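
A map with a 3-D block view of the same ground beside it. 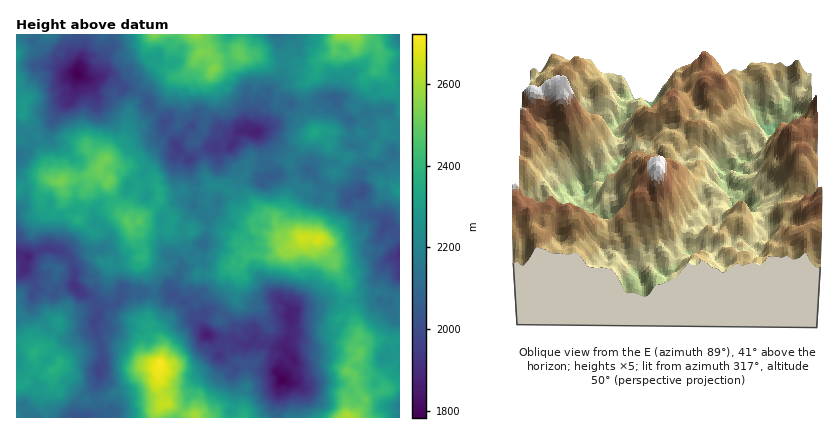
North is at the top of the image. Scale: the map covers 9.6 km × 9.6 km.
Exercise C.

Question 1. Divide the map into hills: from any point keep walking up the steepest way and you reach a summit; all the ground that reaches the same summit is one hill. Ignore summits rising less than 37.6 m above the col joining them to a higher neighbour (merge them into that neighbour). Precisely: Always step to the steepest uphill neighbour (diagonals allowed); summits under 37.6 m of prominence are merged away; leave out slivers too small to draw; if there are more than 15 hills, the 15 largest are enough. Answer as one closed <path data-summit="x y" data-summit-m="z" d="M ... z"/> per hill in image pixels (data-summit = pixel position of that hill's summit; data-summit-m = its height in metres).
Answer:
<path data-summit="318 240" data-summit-m="2667" d="M250 131l-10 0-12 17-10-1-4 2-6-2-19 13 0 6 6 14-2 26 15 16-1 12-4 10-8 6-5 10-9 6-4 16-8 4 2 8 11 8 14-4 5 6 3 10 6-4 6 0 15 10 4 8-1 3 2-3 8 1 10 9 4-9 12-6 10-1 10-10 10-4 20-2 8-5 16 3 10-4 24-1 12 3 4 16 6 0 0-82-5-4-2-6-7-1-4-7-16-4-6-7-10-4-8-12-20-6-14-16-20 6-8-1-12-11-5-1-4-24-3-6z"/><path data-summit="160 364" data-summit-m="2722" d="M138 290l-16 2-4 10-14 6-10 14 8 24 1 16-5 6 1 12-4 8 0 8 5 16-12 6 88 0 10-14 2-6 6-6 3-10 5-4 10-3 5-5 3-14 15 12-3 6 3 26-4 18 47 0 1-32 15-22-1-6-8-8 6-18-1-6 2-6-4-4-8 6-10 1-12 6-4 9-10-9-8-1-2 3 1-3-4-8-15-10-6 0-6 4-3-10-5-6-14 4-16-9-14 3-4-3-6 1z"/><path data-summit="62 180" data-summit-m="2531" d="M178 150l-4 5-12 0-8 3-10 16-15 10 1 3 12 4 19 19 0 26 5 18-6-6-14-1-18 6-6 6-6 0-4-8-6-2-24 3-12 6 5 14-1 12 8 10 13 6 0 8 3 5 8-7 10-3 5-9 5-3 12-1 4 4 6-1 4 3 14-3 6 3-3-10 8-4 4-16 9-6 5-10 8-6 3-6 2-16-15-16 2-26-4-6-2-14z"/><path data-summit="346 416" data-summit-m="2609" d="M372 298l-22 3-6 3-16-3-8 5-20 2-11 6-1 2 4 4-2 6 1 6-6 18 8 8 1 6-11 16 4 4-1 8 5 12 1 14 108 0 0-62-10 0 10-6 0-32-6 0-4-16z"/><path data-summit="348 34" data-summit-m="2593" d="M400 34l-122 0 1 20 5 8 0 6-4 14-11 10 0 4 9 4 4 6 10-3 26-1 6-4 10 0 6 16 10 6 0 8 3 6-2 10 9 6 3 10 3 4 18 1 10-12 6 3z"/><path data-summit="52 370" data-summit-m="2381" d="M24 269l-8 7 0 40 8-1 6-11 15 22 19 12 28-8-18 10-10 2-19 20-11 17-4-6-12-7 1-8-3 0 0 48 6 0 3 4 3 8 60 0 8-3 4-5-5-14 0-8 4-8-1-12 4-4 1-4-1-14-8-20 0-4 5-8-4-6 0-8-13-6-8-9-14 2-6 8-16-6z"/><path data-summit="196 34" data-summit-m="2577" d="M228 34l-52 0-2 6-16 17-14 4-8 6-4 1-8 9-8 3 8 8 18 6 22 27 20-2 8 7 4-4 6-1 14 8 6-1 8 7 16-4 2-3-2-10 3-8-4-10 2-10-16-20-6-20z"/><path data-summit="106 158" data-summit-m="2521" d="M110 74l-23 6 5 4 5 12 0 44-7 15-16 5 5 4-1 10 2 4 0 6-5 8 2 18 15 3 2 3 1-6 3-5 8-4 12-1 9-10 2-6 15-10 10-16 8-3 12 0 4-5-7-14-7-6-2-12-9-8-5-10-10-8-14-4z"/><path data-summit="316 132" data-summit-m="2342" d="M334 98l-10 0-6 4-26 1-10 3-7 16-5 5-13 5 15 5 18 12 28 33 8 5 16 4 8 7 12-6-1-18 6-10-4-4-3-10-9-6 2-10-3-6 0-8-10-6z"/><path data-summit="240 54" data-summit-m="2499" d="M278 34l-48 0-3 4-2 12 6 20 16 20-2 10 4 10-3 12 1 8 3 2 6 0 2-22 7-6 4-6 0-6 12-12 3-18-5-8z"/><path data-summit="128 222" data-summit-m="2483" d="M130 186l-12 14-12 1-11 9 0 14 11 6 4 4 0 6-8 8 10 3 4 8 6 0 6-6 18-6 10 0 10 6-5-17 0-26-19-19z"/><path data-summit="24 104" data-summit-m="2289" d="M42 63l-26 5 0 62 4 0 8 6 26-15 4-9 14-12 7-26-13-1z"/><path data-summit="400 192" data-summit-m="2274" d="M394 153l-10 12-16-1-3 2-4 8 0 10 2 4-2 8 2 14 3 4 16 4 4 6 6 1 3 7 5 4 0-80z"/><path data-summit="34 354" data-summit-m="2378" d="M30 304l-6 11-8 1 0 42 3 0-1 8 12 7 4 6 11-17 19-20 10-2 15-8-9 0-8 5-8 1-19-12z"/><path data-summit="154 34" data-summit-m="2548" d="M174 34l-62 0-1 8-11 18-4 14-4 4 10-1 4-3 4 0 6 4 8-1 8-9 4-1 14-9 8-1 16-17z"/>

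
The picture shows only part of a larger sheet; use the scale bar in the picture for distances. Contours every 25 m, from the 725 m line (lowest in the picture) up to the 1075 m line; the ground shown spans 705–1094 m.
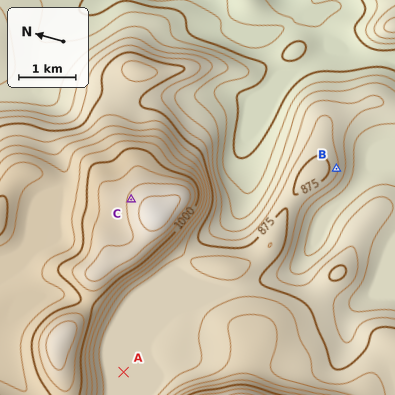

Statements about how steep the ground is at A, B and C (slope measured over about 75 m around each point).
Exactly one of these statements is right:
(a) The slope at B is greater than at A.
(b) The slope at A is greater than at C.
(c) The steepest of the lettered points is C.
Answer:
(a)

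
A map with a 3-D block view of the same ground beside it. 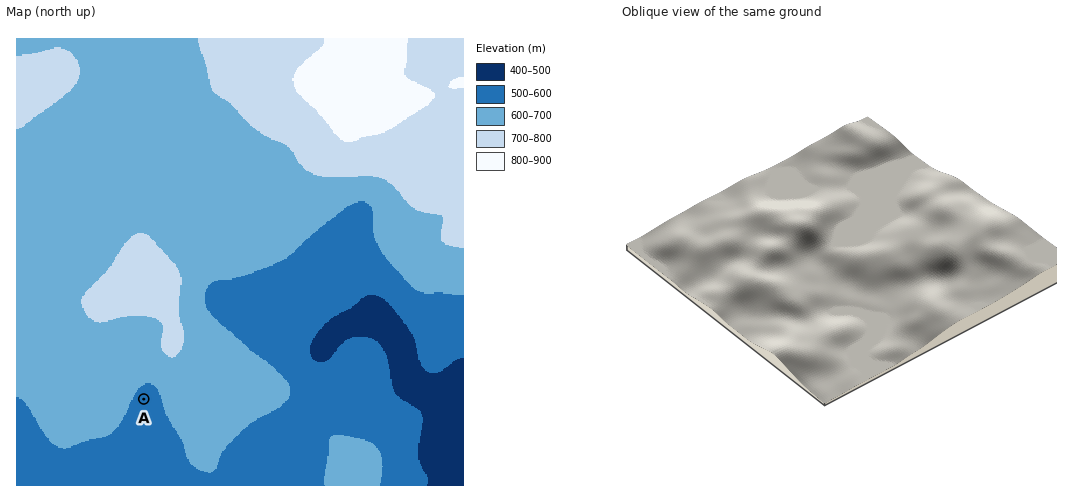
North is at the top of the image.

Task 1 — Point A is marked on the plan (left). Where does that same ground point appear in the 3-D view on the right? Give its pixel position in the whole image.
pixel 729 261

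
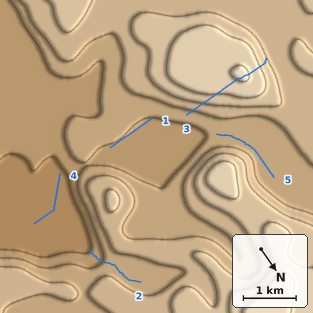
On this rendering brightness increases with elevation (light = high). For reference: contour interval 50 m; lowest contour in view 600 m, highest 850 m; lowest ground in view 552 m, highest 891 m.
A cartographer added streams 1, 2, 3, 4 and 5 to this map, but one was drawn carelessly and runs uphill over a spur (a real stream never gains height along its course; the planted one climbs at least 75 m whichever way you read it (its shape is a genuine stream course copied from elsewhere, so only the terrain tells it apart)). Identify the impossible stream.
3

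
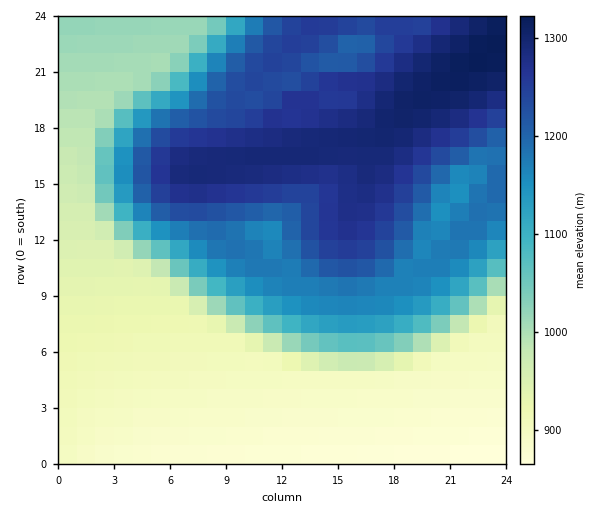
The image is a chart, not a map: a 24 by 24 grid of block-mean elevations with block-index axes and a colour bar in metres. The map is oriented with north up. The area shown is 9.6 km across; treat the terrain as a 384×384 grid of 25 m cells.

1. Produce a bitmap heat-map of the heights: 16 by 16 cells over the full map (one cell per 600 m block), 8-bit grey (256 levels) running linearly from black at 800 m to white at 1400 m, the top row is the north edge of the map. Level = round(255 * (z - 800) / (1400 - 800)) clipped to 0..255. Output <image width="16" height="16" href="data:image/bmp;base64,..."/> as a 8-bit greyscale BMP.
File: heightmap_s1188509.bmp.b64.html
<image width="16" height="16" href="data:image/bmp;base64,Qk02BQAAAAAAADYEAAAoAAAAEAAAABAAAAABAAgAAAAAAAABAAATCwAAEwsAAAABAAAAAAAAAAAAAAEBAQACAgIAAwMDAAQEBAAFBQUABgYGAAcHBwAICAgACQkJAAoKCgALCwsADAwMAA0NDQAODg4ADw8PABAQEAAREREAEhISABMTEwAUFBQAFRUVABYWFgAXFxcAGBgYABkZGQAaGhoAGxsbABwcHAAdHR0AHh4eAB8fHwAgICAAISEhACIiIgAjIyMAJCQkACUlJQAmJiYAJycnACgoKAApKSkAKioqACsrKwAsLCwALS0tAC4uLgAvLy8AMDAwADExMQAyMjIAMzMzADQ0NAA1NTUANjY2ADc3NwA4ODgAOTk5ADo6OgA7OzsAPDw8AD09PQA+Pj4APz8/AEBAQABBQUEAQkJCAENDQwBEREQARUVFAEZGRgBHR0cASEhIAElJSQBKSkoAS0tLAExMTABNTU0ATk5OAE9PTwBQUFAAUVFRAFJSUgBTU1MAVFRUAFVVVQBWVlYAV1dXAFhYWABZWVkAWlpaAFtbWwBcXFwAXV1dAF5eXgBfX18AYGBgAGFhYQBiYmIAY2NjAGRkZABlZWUAZmZmAGdnZwBoaGgAaWlpAGpqagBra2sAbGxsAG1tbQBubm4Ab29vAHBwcABxcXEAcnJyAHNzcwB0dHQAdXV1AHZ2dgB3d3cAeHh4AHl5eQB6enoAe3t7AHx8fAB9fX0Afn5+AH9/fwCAgIAAgYGBAIKCggCDg4MAhISEAIWFhQCGhoYAh4eHAIiIiACJiYkAioqKAIuLiwCMjIwAjY2NAI6OjgCPj48AkJCQAJGRkQCSkpIAk5OTAJSUlACVlZUAlpaWAJeXlwCYmJgAmZmZAJqamgCbm5sAnJycAJ2dnQCenp4An5+fAKCgoAChoaEAoqKiAKOjowCkpKQApaWlAKampgCnp6cAqKioAKmpqQCqqqoAq6urAKysrACtra0Arq6uAK+vrwCwsLAAsbGxALKysgCzs7MAtLS0ALW1tQC2trYAt7e3ALi4uAC5ubkAurq6ALu7uwC8vLwAvb29AL6+vgC/v78AwMDAAMHBwQDCwsIAw8PDAMTExADFxcUAxsbGAMfHxwDIyMgAycnJAMrKygDLy8sAzMzMAM3NzQDOzs4Az8/PANDQ0ADR0dEA0tLSANPT0wDU1NQA1dXVANbW1gDX19cA2NjYANnZ2QDa2toA29vbANzc3ADd3d0A3t7eAN/f3wDg4OAA4eHhAOLi4gDj4+MA5OTkAOXl5QDm5uYA5+fnAOjo6ADp6ekA6urqAOvr6wDs7OwA7e3tAO7u7gDv7+8A8PDwAPHx8QDy8vIA8/PzAPT09AD19fUA9vb2APf39wD4+PgA+fn5APr6+gD7+/sA/Pz8AP39/QD+/v4A////AComJCIhISAgHx8fHh4dHRwsKScmJSUkJCMjIiIiISEgLiwrKikoKCgnJyYmJSUlJDEvLi0tLCwsMjtAOzEpKCg0MzIxMTA4UGh2enZoTjMsNzY2NTZLbIOQl5iWkH9gOjo6OTxafZOcnqOmoJyZh2U+PkdjhZyjn6a4vbSgnpyJQkhzlqaqpJyvwsfArJminkZckrbEw7+7uMLLyLmem6ZJZZ3Bz9DQz83Lzc7EsJ2kTV6Tt8bJzM7Q0tLTz8W5q1FTdJiotrrCxsbL09bUzsNVVFdnh6m4uLzExszV2dnVWVhYV2WPrry7sa28y9Xb3V1cXFtbapKwvr+2u7/I09s="/>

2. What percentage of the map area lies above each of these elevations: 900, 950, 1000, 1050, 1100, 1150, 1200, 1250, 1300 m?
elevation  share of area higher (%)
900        81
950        67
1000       62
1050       54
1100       50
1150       45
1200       32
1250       21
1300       4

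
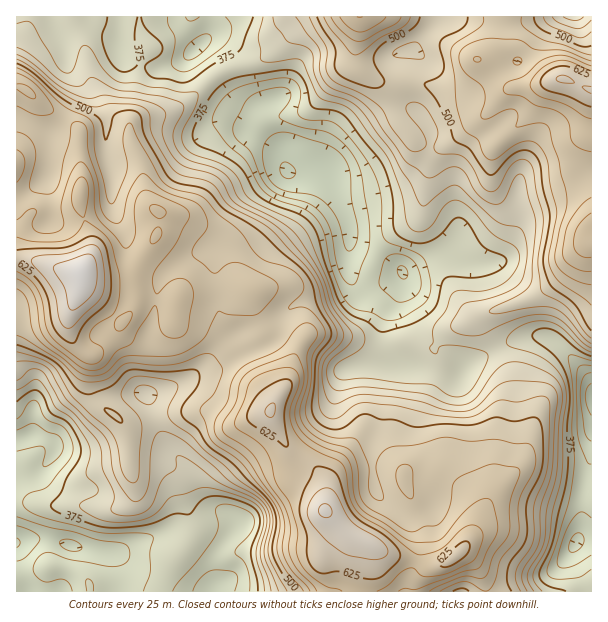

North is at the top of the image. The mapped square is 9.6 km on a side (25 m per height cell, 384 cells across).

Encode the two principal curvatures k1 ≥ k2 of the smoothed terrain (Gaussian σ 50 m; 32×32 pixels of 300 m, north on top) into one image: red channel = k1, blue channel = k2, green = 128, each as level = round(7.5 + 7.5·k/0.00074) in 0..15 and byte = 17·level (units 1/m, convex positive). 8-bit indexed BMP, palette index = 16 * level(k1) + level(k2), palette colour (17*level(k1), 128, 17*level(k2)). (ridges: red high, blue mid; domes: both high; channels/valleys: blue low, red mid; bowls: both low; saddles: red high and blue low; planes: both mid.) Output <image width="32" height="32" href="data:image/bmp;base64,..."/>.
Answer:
<image width="32" height="32" href="data:image/bmp;base64,Qk02CAAAAAAAADYEAAAoAAAAIAAAACAAAAABAAgAAAAAAAAEAAATCwAAEwsAAAABAAAAAAAAAIAAABGAAAAigAAAM4AAAESAAABVgAAAZoAAAHeAAACIgAAAmYAAAKqAAAC7gAAAzIAAAN2AAADugAAA/4AAAACAEQARgBEAIoARADOAEQBEgBEAVYARAGaAEQB3gBEAiIARAJmAEQCqgBEAu4ARAMyAEQDdgBEA7oARAP+AEQAAgCIAEYAiACKAIgAzgCIARIAiAFWAIgBmgCIAd4AiAIiAIgCZgCIAqoAiALuAIgDMgCIA3YAiAO6AIgD/gCIAAIAzABGAMwAigDMAM4AzAESAMwBVgDMAZoAzAHeAMwCIgDMAmYAzAKqAMwC7gDMAzIAzAN2AMwDugDMA/4AzAACARAARgEQAIoBEADOARABEgEQAVYBEAGaARAB3gEQAiIBEAJmARACqgEQAu4BEAMyARADdgEQA7oBEAP+ARAAAgFUAEYBVACKAVQAzgFUARIBVAFWAVQBmgFUAd4BVAIiAVQCZgFUAqoBVALuAVQDMgFUA3YBVAO6AVQD/gFUAAIBmABGAZgAigGYAM4BmAESAZgBVgGYAZoBmAHeAZgCIgGYAmYBmAKqAZgC7gGYAzIBmAN2AZgDugGYA/4BmAACAdwARgHcAIoB3ADOAdwBEgHcAVYB3AGaAdwB3gHcAiIB3AJmAdwCqgHcAu4B3AMyAdwDdgHcA7oB3AP+AdwAAgIgAEYCIACKAiAAzgIgARICIAFWAiABmgIgAd4CIAIiAiACZgIgAqoCIALuAiADMgIgA3YCIAO6AiAD/gIgAAICZABGAmQAigJkAM4CZAESAmQBVgJkAZoCZAHeAmQCIgJkAmYCZAKqAmQC7gJkAzICZAN2AmQDugJkA/4CZAACAqgARgKoAIoCqADOAqgBEgKoAVYCqAGaAqgB3gKoAiICqAJmAqgCqgKoAu4CqAMyAqgDdgKoA7oCqAP+AqgAAgLsAEYC7ACKAuwAzgLsARIC7AFWAuwBmgLsAd4C7AIiAuwCZgLsAqoC7ALuAuwDMgLsA3YC7AO6AuwD/gLsAAIDMABGAzAAigMwAM4DMAESAzABVgMwAZoDMAHeAzACIgMwAmYDMAKqAzAC7gMwAzIDMAN2AzADugMwA/4DMAACA3QARgN0AIoDdADOA3QBEgN0AVYDdAGaA3QB3gN0AiIDdAJmA3QCqgN0Au4DdAMyA3QDdgN0A7oDdAP+A3QAAgO4AEYDuACKA7gAzgO4ARIDuAFWA7gBmgO4Ad4DuAIiA7gCZgO4AqoDuALuA7gDMgO4A3YDuAO6A7gD/gO4AAID/ABGA/wAigP8AM4D/AESA/wBVgP8AZoD/AHeA/wCIgP8AmYD/AKqA/wC7gP8AzID/AN2A/wDugP8A/4D/AJSmdMa4lYaXtoZlZGNzpITVpYWnqIP21XDD1MRxYKXFxOv31pWFdZe4qIWmgaOo2eunl5i4tNX4+PWGlLNwcJZiw3BgkHFzlpjIlpOy0erJt5aY2PrktJT46ZaXyrdgYnOSg4WmpZKQgqeolWJA07TGtvb3tmCDY7bXx7m5t4By1/j39/f3+siTpYRgUADR1tv65FGAg5Zklba3ppWVg6OmlqaWY5Pnp4SXk6KjsvfEtvikQHO4hoaGl7jHlpaEgZZypsekt/mVlZaTpaX22IaV2MeAlrmWmJaHmMjZuJWAuJVRlIW293V1cYOFpbant/fI1oGmqJeIh4eYh+jIlKFyk0CTdMXXhHJ0xtqnhtb1lXPDhZaGlqiol5iHx/eEcZOyc5XH98iyxcjD1/fJ+KJCUpa4p5imt8fFuIan94WBYnDG5+bFdHKWuKdjlsn4tICAp7m3uKiEU3PHhpf56XClgJfkobJAYICChYS4uNj7s3CDlYR0k5NjZLeXlun3cJFAcvf7pIK3tpKDhKKmt/fDEGCCc3NztmRipaiYt8GgtMX49dfU1ca4uKSmlXFx9fSks6Wlp6emhIWik5WTkMLDxvrEUbemg7moloZkp5Sn/PjzxbTYtsbYuJWCcFBx2YKV6feDktiSuKeFlpemc5P2pWGTc3SGlbjo9/fGpKTWUZS26MmippSnuZWFmLmnpfeSYISWdGOWx5WV1vXElqWE1sfJ2ZGmdZSnhYa4uLb6+YCAt5VRdNaVdXV0ksWop/f45vn6gaS2hIR2h6Z2tsazcXDHs0GzpYWEc1GDydq5k3Nik/ihg9iohnWWp6fHlaeUcJXVx7eUdYWWlZGG2MmlY2PD04CVtqenttbo6LanuZNxhpe42ZZjdLemcnTH2KbGs/iicLj6+OjIpIODlaakk4OHdpfXlnKF1pSClrSmklKD+sSAt+Vzhbe3haRBcZR0hZd1psenkrf4goG4t5W3coP2oXG153SVqLa3hGJ2hmRklmTGppdjlfZiUKa3hbaUhfaAg/e3hVNylJWjZHWFZHWGdei3xqWl+qWBpaeXlXR1+aGU93OTYnSVYrWEhIWFhoa4+JZzt6el57WVh6eDtvT40eb71dfHc4WFpsX3yHRUluamYoWnuKZ0pWR0lPj4xHCTpZWlt/bVdHRyUWLUtYXGtoWFppd1tralp6bY+bNQktZkk3KUg/fmppZ0caba2ei2x8akpKa0xeT7+vawgGKmxlKUtaNgldfW59ejgsjHtGJ1dGLI26djkcX6pJKGc7alY5fJt4Ngg4Wnp6Vzk8TEYXCDxca4t7fHpKSAp4WFppaFp6Z0toWFhKa2dZSoydrX16KDY5OUpKOShIE="/>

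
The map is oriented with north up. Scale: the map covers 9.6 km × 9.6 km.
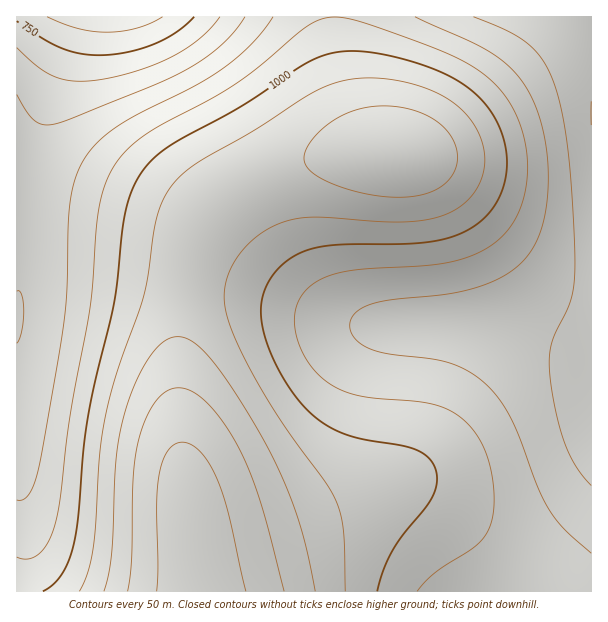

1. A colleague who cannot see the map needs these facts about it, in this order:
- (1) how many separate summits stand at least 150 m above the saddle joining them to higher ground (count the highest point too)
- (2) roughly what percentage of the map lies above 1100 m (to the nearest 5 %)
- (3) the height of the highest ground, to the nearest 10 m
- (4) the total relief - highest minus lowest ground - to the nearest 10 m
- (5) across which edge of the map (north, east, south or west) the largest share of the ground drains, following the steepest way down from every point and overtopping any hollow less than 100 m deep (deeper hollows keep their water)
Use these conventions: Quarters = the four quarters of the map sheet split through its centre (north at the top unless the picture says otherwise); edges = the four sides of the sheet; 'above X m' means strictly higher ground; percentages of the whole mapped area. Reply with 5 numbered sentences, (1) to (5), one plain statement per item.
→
(1) Counting only tops that stand 150 m proud, the map has 1 summit.
(2) Roughly 15 % of the ground is higher than 1100 m.
(3) About 1230 m is the highest elevation on the sheet.
(4) The total relief is about 560 m.
(5) Most of the ground drains across the eastern edge.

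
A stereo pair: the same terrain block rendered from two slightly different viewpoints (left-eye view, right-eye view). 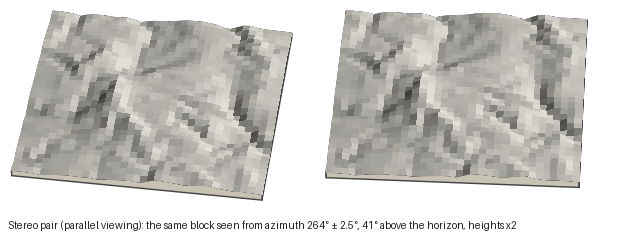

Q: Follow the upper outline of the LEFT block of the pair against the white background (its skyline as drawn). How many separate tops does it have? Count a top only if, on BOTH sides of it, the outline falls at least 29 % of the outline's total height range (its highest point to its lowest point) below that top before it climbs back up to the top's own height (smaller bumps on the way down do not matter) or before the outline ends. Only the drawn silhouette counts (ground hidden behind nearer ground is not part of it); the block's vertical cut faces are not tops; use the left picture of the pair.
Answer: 0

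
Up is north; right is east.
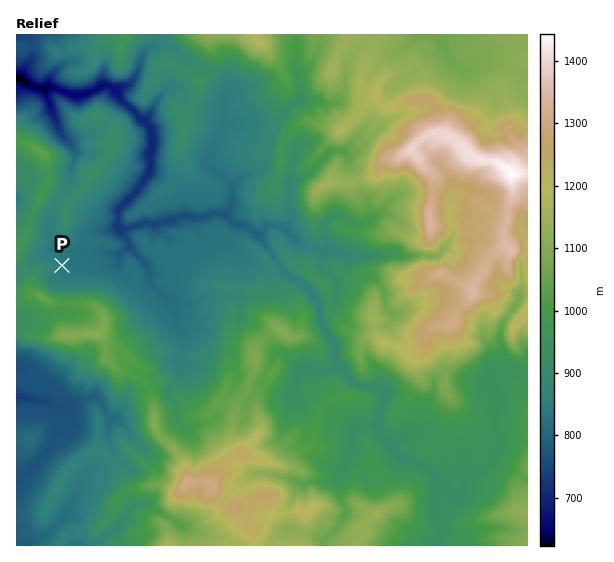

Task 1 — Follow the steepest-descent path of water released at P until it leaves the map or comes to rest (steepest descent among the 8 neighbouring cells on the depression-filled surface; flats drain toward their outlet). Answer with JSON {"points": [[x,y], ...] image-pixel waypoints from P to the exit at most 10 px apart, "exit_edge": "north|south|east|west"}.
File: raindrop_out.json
{"points": [[62, 265], [73, 265], [83, 265], [94, 265], [105, 265], [115, 265], [119, 256], [129, 247], [123, 236], [118, 225], [118, 215], [123, 205], [133, 196], [141, 185], [147, 175], [150, 165], [150, 155], [150, 144], [150, 133], [143, 123], [135, 112], [125, 103], [115, 92], [106, 85], [95, 89], [85, 93], [74, 93], [63, 92], [53, 88], [42, 88], [31, 85], [21, 80], [17, 80]], "exit_edge": "west"}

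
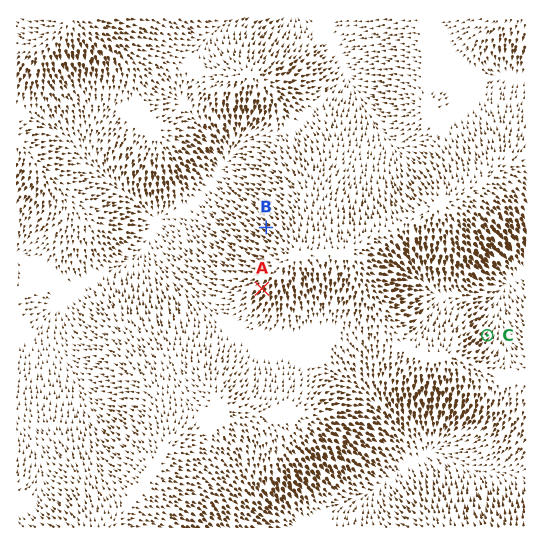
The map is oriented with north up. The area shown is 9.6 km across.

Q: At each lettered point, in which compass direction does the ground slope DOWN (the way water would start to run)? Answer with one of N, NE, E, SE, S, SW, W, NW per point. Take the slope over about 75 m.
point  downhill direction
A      SW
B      NW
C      NE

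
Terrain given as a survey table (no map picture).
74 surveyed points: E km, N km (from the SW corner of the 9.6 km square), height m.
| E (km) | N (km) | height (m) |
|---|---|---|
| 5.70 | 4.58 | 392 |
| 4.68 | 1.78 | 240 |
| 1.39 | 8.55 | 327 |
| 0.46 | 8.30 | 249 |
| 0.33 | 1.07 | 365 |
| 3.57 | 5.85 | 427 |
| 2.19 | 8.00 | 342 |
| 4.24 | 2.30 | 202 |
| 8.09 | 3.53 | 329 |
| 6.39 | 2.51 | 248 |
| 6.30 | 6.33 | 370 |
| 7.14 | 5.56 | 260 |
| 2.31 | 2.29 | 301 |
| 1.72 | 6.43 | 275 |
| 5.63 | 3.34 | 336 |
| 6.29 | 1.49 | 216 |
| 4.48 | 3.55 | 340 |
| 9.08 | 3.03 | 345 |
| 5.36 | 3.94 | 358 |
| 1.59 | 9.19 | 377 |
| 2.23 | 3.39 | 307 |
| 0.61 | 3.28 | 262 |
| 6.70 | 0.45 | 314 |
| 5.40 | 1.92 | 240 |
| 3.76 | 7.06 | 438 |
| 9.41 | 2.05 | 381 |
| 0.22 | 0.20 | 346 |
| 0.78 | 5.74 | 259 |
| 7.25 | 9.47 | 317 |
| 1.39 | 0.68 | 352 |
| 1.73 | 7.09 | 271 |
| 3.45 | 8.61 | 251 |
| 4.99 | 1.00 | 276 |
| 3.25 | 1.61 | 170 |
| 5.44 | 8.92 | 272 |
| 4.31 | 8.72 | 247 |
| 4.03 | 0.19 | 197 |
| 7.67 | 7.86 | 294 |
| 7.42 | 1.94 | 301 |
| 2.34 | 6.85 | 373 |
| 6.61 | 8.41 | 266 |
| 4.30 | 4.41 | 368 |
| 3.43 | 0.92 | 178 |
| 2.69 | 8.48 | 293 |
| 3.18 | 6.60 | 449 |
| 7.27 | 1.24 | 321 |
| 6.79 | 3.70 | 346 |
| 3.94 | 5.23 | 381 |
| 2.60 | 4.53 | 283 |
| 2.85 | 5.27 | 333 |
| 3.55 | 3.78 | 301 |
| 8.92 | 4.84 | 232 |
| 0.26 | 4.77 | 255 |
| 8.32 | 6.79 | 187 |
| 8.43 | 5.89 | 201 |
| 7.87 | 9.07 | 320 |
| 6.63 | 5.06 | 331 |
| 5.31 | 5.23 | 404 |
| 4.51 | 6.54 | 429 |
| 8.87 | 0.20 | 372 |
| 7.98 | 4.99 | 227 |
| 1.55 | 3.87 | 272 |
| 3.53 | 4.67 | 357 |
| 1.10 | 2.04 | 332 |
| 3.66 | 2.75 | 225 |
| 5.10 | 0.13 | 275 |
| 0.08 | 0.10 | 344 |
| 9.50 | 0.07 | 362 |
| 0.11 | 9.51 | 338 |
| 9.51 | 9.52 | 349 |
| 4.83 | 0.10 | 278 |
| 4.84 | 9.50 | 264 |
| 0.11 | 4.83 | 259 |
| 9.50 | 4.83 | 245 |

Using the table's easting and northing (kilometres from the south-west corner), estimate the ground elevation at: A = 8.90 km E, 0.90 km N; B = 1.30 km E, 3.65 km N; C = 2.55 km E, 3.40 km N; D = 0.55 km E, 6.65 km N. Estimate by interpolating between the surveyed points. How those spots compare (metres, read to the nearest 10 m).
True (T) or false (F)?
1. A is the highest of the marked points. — T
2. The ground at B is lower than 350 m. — T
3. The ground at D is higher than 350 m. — F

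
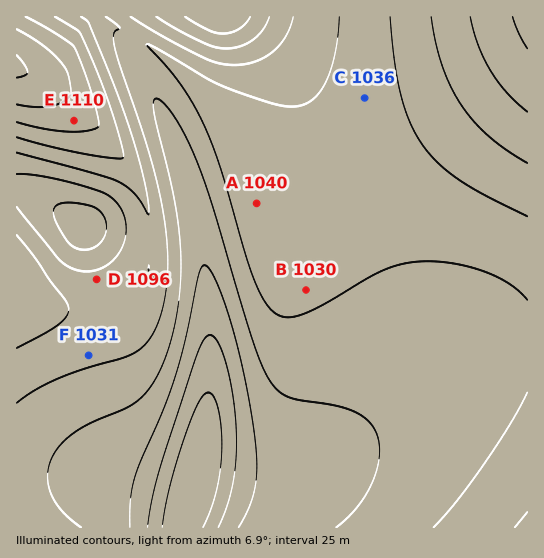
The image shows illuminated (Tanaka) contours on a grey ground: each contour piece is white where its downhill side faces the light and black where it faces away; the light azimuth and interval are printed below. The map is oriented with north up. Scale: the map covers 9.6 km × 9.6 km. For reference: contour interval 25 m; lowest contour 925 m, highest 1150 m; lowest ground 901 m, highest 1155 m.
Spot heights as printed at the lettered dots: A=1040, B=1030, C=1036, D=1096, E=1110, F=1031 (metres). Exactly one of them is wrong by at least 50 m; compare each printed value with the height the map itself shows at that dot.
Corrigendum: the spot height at D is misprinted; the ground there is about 1034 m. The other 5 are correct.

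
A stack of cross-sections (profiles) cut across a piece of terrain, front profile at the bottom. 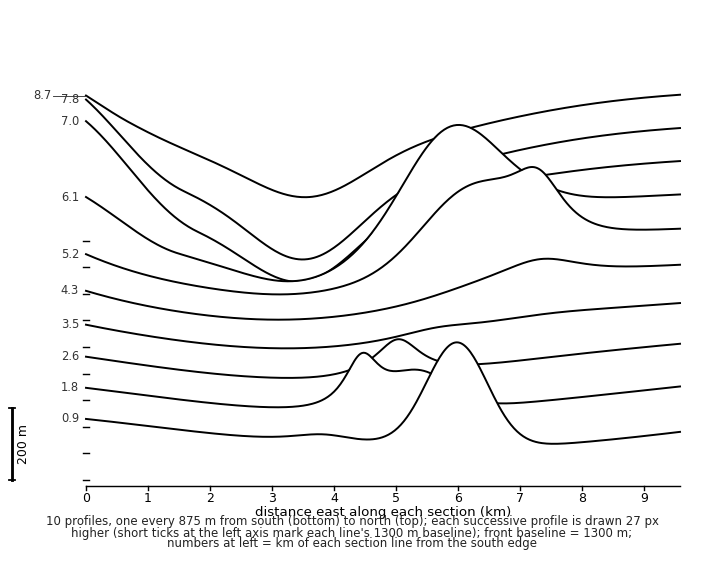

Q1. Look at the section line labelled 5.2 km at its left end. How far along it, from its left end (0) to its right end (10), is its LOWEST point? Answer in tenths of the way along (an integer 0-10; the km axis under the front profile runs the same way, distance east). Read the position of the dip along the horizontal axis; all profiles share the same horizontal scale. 3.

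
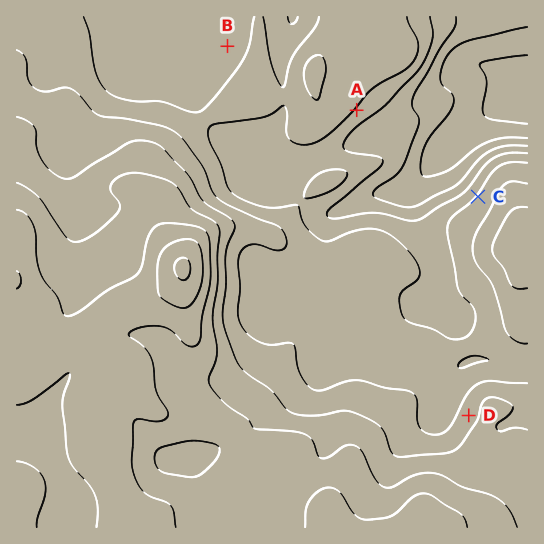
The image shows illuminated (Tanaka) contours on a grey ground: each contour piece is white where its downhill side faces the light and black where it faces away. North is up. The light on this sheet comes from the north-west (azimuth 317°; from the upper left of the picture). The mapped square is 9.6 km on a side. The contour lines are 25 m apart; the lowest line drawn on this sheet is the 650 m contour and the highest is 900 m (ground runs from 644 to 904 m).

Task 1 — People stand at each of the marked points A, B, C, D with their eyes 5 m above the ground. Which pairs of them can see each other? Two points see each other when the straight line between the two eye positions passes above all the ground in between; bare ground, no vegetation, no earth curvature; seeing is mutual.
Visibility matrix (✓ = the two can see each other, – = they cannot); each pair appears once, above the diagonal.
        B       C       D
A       –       ✓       ✓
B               –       –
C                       –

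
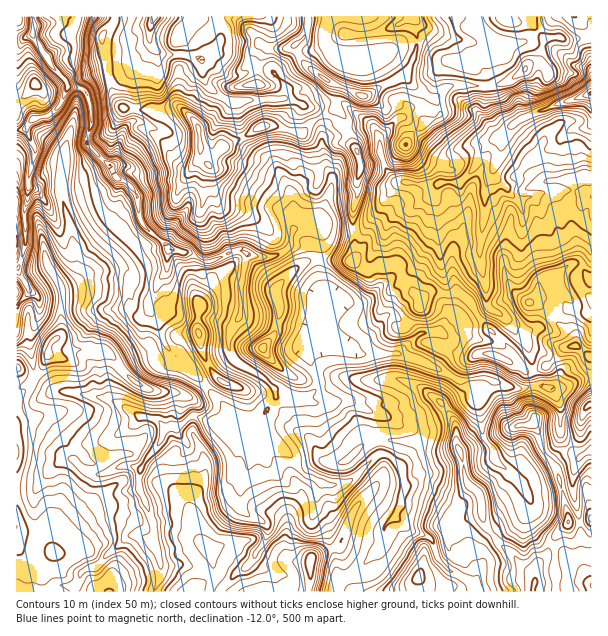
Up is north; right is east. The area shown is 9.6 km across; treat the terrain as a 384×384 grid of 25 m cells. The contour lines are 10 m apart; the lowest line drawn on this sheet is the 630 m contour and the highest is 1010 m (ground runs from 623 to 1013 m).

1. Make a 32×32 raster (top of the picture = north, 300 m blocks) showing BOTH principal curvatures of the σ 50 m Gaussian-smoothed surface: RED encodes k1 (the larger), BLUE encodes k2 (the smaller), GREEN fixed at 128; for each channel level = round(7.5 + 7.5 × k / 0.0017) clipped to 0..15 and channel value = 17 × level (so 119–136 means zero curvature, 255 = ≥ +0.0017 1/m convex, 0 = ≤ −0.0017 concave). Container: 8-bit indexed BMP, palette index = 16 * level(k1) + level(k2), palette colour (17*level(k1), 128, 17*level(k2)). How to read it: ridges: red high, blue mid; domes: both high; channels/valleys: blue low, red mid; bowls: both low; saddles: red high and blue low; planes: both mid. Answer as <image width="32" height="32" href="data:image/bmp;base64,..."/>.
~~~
<image width="32" height="32" href="data:image/bmp;base64,Qk02CAAAAAAAADYEAAAoAAAAIAAAACAAAAABAAgAAAAAAAAEAAATCwAAEwsAAAABAAAAAAAAAIAAABGAAAAigAAAM4AAAESAAABVgAAAZoAAAHeAAACIgAAAmYAAAKqAAAC7gAAAzIAAAN2AAADugAAA/4AAAACAEQARgBEAIoARADOAEQBEgBEAVYARAGaAEQB3gBEAiIARAJmAEQCqgBEAu4ARAMyAEQDdgBEA7oARAP+AEQAAgCIAEYAiACKAIgAzgCIARIAiAFWAIgBmgCIAd4AiAIiAIgCZgCIAqoAiALuAIgDMgCIA3YAiAO6AIgD/gCIAAIAzABGAMwAigDMAM4AzAESAMwBVgDMAZoAzAHeAMwCIgDMAmYAzAKqAMwC7gDMAzIAzAN2AMwDugDMA/4AzAACARAARgEQAIoBEADOARABEgEQAVYBEAGaARAB3gEQAiIBEAJmARACqgEQAu4BEAMyARADdgEQA7oBEAP+ARAAAgFUAEYBVACKAVQAzgFUARIBVAFWAVQBmgFUAd4BVAIiAVQCZgFUAqoBVALuAVQDMgFUA3YBVAO6AVQD/gFUAAIBmABGAZgAigGYAM4BmAESAZgBVgGYAZoBmAHeAZgCIgGYAmYBmAKqAZgC7gGYAzIBmAN2AZgDugGYA/4BmAACAdwARgHcAIoB3ADOAdwBEgHcAVYB3AGaAdwB3gHcAiIB3AJmAdwCqgHcAu4B3AMyAdwDdgHcA7oB3AP+AdwAAgIgAEYCIACKAiAAzgIgARICIAFWAiABmgIgAd4CIAIiAiACZgIgAqoCIALuAiADMgIgA3YCIAO6AiAD/gIgAAICZABGAmQAigJkAM4CZAESAmQBVgJkAZoCZAHeAmQCIgJkAmYCZAKqAmQC7gJkAzICZAN2AmQDugJkA/4CZAACAqgARgKoAIoCqADOAqgBEgKoAVYCqAGaAqgB3gKoAiICqAJmAqgCqgKoAu4CqAMyAqgDdgKoA7oCqAP+AqgAAgLsAEYC7ACKAuwAzgLsARIC7AFWAuwBmgLsAd4C7AIiAuwCZgLsAqoC7ALuAuwDMgLsA3YC7AO6AuwD/gLsAAIDMABGAzAAigMwAM4DMAESAzABVgMwAZoDMAHeAzACIgMwAmYDMAKqAzAC7gMwAzIDMAN2AzADugMwA/4DMAACA3QARgN0AIoDdADOA3QBEgN0AVYDdAGaA3QB3gN0AiIDdAJmA3QCqgN0Au4DdAMyA3QDdgN0A7oDdAP+A3QAAgO4AEYDuACKA7gAzgO4ARIDuAFWA7gBmgO4Ad4DuAIiA7gCZgO4AqoDuALuA7gDMgO4A3YDuAO6A7gD/gO4AAID/ABGA/wAigP8AM4D/AESA/wBVgP8AZoD/AHeA/wCIgP8AmYD/AKqA/wC7gP8AzID/AN2A/wDugP8A/4D/AIeGlYSomJeElpiXhZeYh3bXc5aWlqeXl5Z1hpenh4eGh4eYlYKomIaFhoeXhJWXlulzloZ1hsiSpoZ2pqeXh4eHh4iYqJSWdJeYiJe4orimyLSXh3aF16KXhqbHlbaGh5eHiIeHhoaUl4iXpqWjlaZkhseHhYWTt4eGt3Z1puekloeIh4eHl4OXl7d0dJaXp4WGx4eHhYanh6emhnZk5rOGhpiHl5eUlZeIt3SGh5eWhoWVx5iEhoem15WHhnTktZd2l4aFpaOnh4fIhIeHdpaTlZOUuISGdbelhYWGpcW2p3d2hpeXppKnhsiUh4eHdainqJSThYaW55ZzpoTnlZSXh4eHdoaXppW1tYWHh4aXp4eIl6eXhoX4lKLHlMWStpeXh4eHl4WUhLODhoaGh5eHh5iXhoZ2hfeCpenox5HWloaXlpWEhJeWx8aElpaGhoZ2hYWGhobolGSkhNejgemWhnWGhoX399a1kefYpYO2lZenp6enx5eSlYNxoXJ0ssa2l6eGtrVjdITFhYGC55aFlpaVp5aDcrallNe1yIWntMeXlrjIhZaFhddzxfqVdXeHdoWUg6a3lcfFp3SWyMajlciWlpaFhpa2yISEhdaFd4eHhqe4k4SHhdeUhYWWpcSC1nV0hYWGhpW3hnR2x4aGh4eWpoW5lnbGgoSopoaFoILXhpiXloWGt6iWg5fIhnZ3dISml6imt7aDtreHl4WguMeWl5eXloS3pqeCqKi3doSmyJWXl4W3dYW2lriXppD4hJeYl4eXkpKgoaKSkqemtNqWp6iWhad0pqaGhaamkPeDp4eHl7OBhNiWhKe4hId0xqeFmIaGp4WGloaHhpew9qOXd4ezobXHuKeWp5eFhnPmhYaGhoeXlYanlYeHh9DR1oaHp6CW+aK3qIeGdoaWg/eUhYeGhpamhbaFh4eHwKTYhqejkJTHppaWdoeHhbiC5rV0dJSEk7eFlaeWl5fA1remtXC0hbbHuLiGh3WWlnOk+LGVtqa3lIWXl4eWp8Wh6NKgxJeWp5S2x5Z1dYWmpebFkOuWdYWFhoaYhoeGoMXm8fDVprZ1lNWnxejG17aVtpOBx8aGhoV1hJe4hYWjkLD3kPm0t5X3poV1p6eFpaekgsaDl8i3pJWDgJHHt7bZoPCg55aWxqaFo5KRkoWFpNT5lXWWt5SluJW1s4CApuiQwuamdnWlloSm1teUldX3pXW2uJaFtqam58Xp99O1kLWj14eHhqSVdXW2lnW2xnR2dnaWpmV2h4d1x6eUk6KxpoH5h5eDt5eHdZW4tteVhZeXhnW2lpeXhoWFtselxKOXceW3l4Kmp4eFxpV1hNaFloamp6eWhoanqKeFlYY="/>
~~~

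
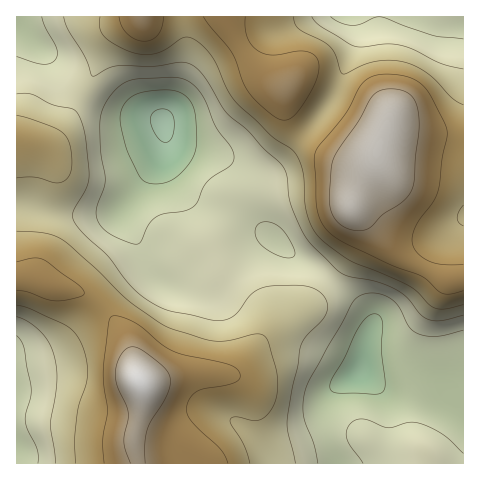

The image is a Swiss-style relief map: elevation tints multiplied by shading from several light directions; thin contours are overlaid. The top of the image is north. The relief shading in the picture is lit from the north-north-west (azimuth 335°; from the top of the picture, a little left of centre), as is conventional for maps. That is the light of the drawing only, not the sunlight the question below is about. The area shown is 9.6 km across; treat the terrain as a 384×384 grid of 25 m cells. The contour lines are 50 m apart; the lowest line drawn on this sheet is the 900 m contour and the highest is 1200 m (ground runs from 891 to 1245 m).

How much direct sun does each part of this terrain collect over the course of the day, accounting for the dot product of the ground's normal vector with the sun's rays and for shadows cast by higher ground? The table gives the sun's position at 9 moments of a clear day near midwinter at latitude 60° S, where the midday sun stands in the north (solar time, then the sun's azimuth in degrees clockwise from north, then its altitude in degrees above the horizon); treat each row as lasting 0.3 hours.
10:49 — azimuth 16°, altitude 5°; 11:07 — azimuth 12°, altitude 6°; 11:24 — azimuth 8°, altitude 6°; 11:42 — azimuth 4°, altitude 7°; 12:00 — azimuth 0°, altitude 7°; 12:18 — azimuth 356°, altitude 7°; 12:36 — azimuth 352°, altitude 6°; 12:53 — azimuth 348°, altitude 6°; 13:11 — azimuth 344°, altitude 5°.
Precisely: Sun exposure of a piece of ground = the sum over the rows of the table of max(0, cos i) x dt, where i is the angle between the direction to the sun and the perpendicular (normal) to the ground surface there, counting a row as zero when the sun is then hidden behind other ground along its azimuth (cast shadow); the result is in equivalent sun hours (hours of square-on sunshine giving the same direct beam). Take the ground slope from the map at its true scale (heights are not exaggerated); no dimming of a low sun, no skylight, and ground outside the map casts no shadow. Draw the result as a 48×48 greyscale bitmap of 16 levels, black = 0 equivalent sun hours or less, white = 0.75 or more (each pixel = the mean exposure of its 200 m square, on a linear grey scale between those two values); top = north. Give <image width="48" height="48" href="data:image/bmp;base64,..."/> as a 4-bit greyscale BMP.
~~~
<image width="48" height="48" href="data:image/bmp;base64,Qk32BAAAAAAAAHYAAAAoAAAAMAAAADAAAAABAAQAAAAAAIAEAAATCwAAEwsAABAAAAAAAAAAAAAAABEREQAiIiIAMzMzAERERABVVVUAZmZmAHd3dwCIiIgAmZmZAKqqqgC7u7sAzMzMAN3d3QDu7u4A////AIdlVWZlVFZmZVZneHdlVndlRERWZlVmZ2VEVWZlVVZmZmZ4mYZVZ3dlQ0RWZmZ4iEM0VmZmZlVVZniaqXVVZ4dlVVZnd4mqmUNFZmZnd2VFZ4mamGRFZ4h2ZneImau6mFVmZmZnd2VEV4iIdUM0VniHeImZmqqph2d3d2ZmZVQzRndlQyIjRWeImZqqmZiHdnd3d3dlQzMiNFQyESIzRFZ5q7upiHdmZmZmZ4dkMiMzMzMhEjRFRERoq8uYZmZmZlVWZ3dlM0VlVEMzNEVmVDM1eamGVWZmZlVVZmZmVniId2VVVmd3ZDIiRWZlVVVVVVVVVVVmeJqqqYiIiHd3ZUMiI0VVVVQzM0RFVEVXiau8u6u7qph3ZlQzMzNFVUMhAiEjQ0RWiau8u7zMy6l2ZUQzMzM0QyIQARABI0RWiau7u8zNzLmGZTMiIiISIhEAAQAAEjRWebzMzMzLu7mHZUMiIRAAAAAAAAAAATNFis3d3cuqmZmYdlQzIQAAAAAAAAAAASNGi97t3LqYiIiIh2ZVMgAAAAAAAAAAESRorO7cuYh3d3iIh3d2QQAAAAAAABEjRVeKzNy5h2ZmZ4iIiZmFMAAAAAAREUVXiJmry7mGVWZlZ4iZqql0EAAAAAE0VHd4maq7updlVWZmZ4iaq6dSAAAAABNoiIiImZq6qYZlVmZmZ3iaqXQgAAAAE1eaqpmZmau7qXZmZmVmd3iJhkEAAAACRomqqqq7qru7qXZmZmZmZnd3ZCAAAAAkVneIiLvMy7u7qYZmZnd3ZmZlQhAAAAE0VVVmeKu7qZmZmYd3d4h3dmVUMiEQARNERERFZ5iHdmZ3iIiIiIh3ZlRDIiIiIzREMzI0VmZUMzRFZ4mZmYd2ZVRDM0REVVVEMyIjNEQzIiI0RXiaqYdmZVVURVVWZmVUMzMzMyIzIiM0RWiaqYd3dmZVVWZmd2VERERVRCIzM0RWZneZqpmIh2ZVVVVWZmVEVVVVVDM0RVZ3d3eJmZmYdmVDMzRWZmVVVmZlVTNEVmd3d3eIiZiHZUMhEjVndmVVVlVVVURFZndmd3eHd3dlVDIQAUeZh3ZmVVVVVVZnd3dmZndlVVZUMiEAAlirqHdmVVVVVYiZqYdmVlQjNFVDIQAAEliruodmZVVWZru8updlVDAAEkVCEAABEjWbu5h2ZmZniMzMuoZEMgAAASMyEAABEiNpu6h3ZmeJmrqqmGUyEAAAAAIiEAESMiI2mqmIh3iaqqmYh2UxAAAAAAERERI0RDIkeaqqqqqqqpmYh2VCAAAAAAASIzRWZUMjaKvN3dzLqZmpiHZTEAAAAAATNEZ3h2VEab3v/+7bqZqqmGVDEAAAAAEjNFeJmYdlec3v7u7bqZqodlQyEAAAABEiNGiauqmIib3u3d3Lqpl2QzMhAAAAARESJHmru8zLu7zd3dy6qodTIjMyEAABIiERNXiZms3u3MvMzMuZmWVDM0VUMhEjMyIiRWZlaL3v7bqqu6h2d1VERWZmVDRFVDM0VmVERorMy5iImHZVVQ=="/>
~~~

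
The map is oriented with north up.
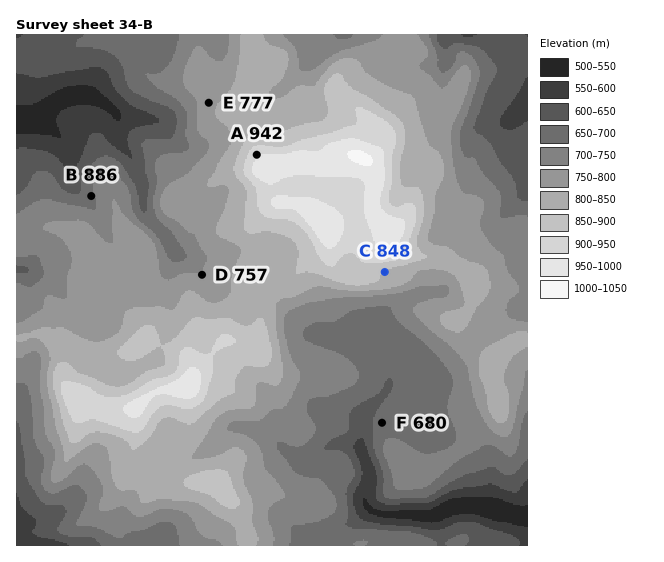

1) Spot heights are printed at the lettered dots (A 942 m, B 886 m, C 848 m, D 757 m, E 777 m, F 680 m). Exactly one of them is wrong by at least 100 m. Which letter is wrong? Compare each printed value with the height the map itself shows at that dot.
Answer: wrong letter B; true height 686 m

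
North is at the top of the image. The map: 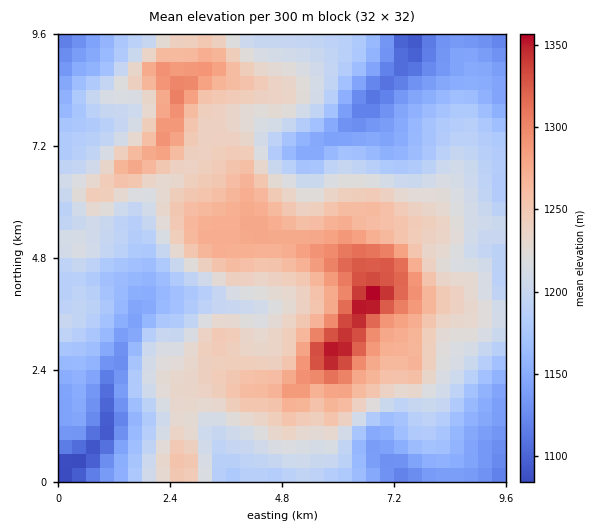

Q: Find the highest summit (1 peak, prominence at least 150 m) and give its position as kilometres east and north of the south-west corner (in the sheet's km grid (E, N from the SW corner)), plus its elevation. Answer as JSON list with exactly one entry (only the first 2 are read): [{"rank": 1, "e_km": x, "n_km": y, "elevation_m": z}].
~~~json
[{"rank": 1, "e_km": 6.69, "n_km": 3.91, "elevation_m": 1364}]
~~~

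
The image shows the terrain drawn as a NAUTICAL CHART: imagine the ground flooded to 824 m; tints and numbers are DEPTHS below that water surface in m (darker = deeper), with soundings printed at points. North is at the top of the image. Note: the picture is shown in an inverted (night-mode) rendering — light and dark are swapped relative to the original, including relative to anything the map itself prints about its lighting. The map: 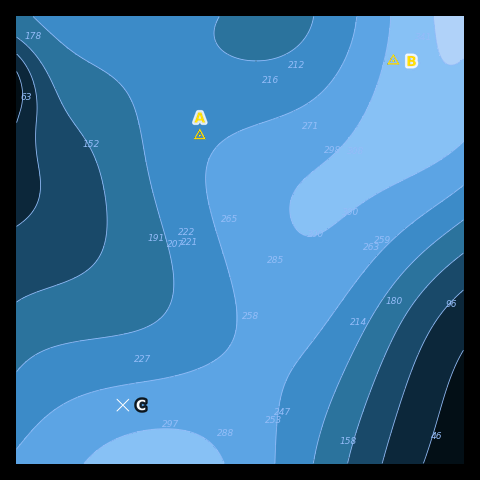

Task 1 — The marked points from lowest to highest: B C A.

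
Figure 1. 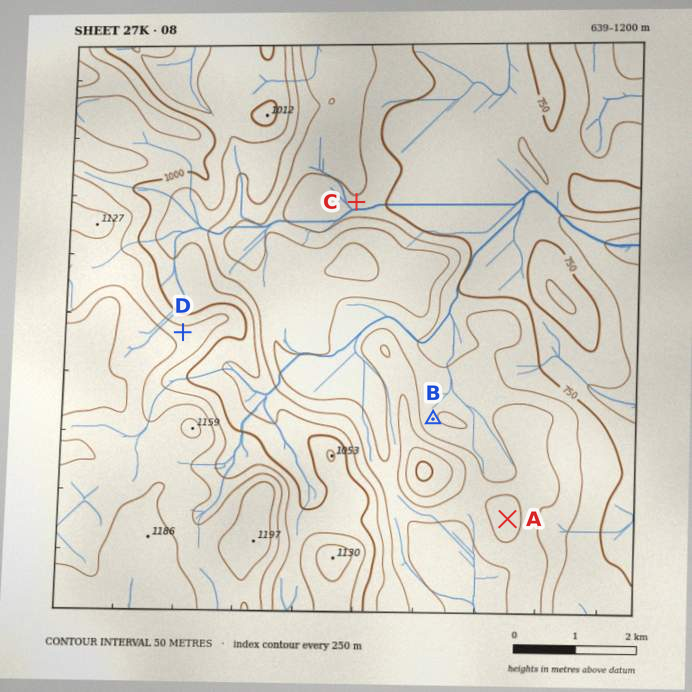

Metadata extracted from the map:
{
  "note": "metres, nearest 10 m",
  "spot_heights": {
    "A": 930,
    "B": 810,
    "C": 790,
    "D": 1070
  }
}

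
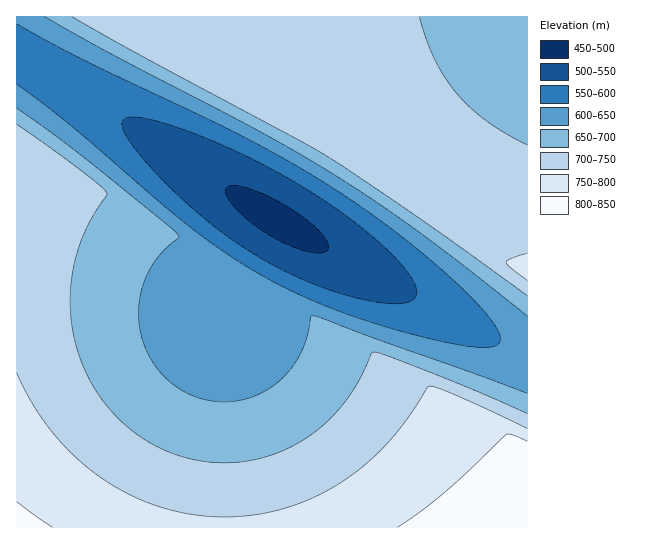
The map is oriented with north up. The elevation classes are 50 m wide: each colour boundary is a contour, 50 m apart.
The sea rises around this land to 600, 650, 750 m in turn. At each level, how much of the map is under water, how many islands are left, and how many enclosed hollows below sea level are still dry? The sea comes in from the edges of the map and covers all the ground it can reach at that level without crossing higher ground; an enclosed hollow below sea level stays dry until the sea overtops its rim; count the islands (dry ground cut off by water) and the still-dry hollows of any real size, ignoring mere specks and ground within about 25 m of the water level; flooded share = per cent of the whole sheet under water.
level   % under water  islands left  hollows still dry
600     18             0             0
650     32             0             0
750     87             0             0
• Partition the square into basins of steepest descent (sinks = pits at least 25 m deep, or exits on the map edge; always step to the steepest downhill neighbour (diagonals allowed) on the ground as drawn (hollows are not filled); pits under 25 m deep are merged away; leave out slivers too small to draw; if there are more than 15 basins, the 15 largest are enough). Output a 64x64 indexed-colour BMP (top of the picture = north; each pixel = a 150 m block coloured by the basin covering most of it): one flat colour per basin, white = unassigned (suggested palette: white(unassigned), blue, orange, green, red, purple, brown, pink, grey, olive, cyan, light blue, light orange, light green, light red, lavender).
<image width="64" height="64" href="data:image/bmp;base64,Qk12CAAAAAAAAHYAAAAoAAAAQAAAAEAAAAABAAQAAAAAAAAIAAATCwAAEwsAABAAAAAAAAAA////ALR3HwAOf/8ALKAsACgn1gC9Z5QAS1aMAMJ34wB/f38AIr28AM++FwDox64AeLv/AIrfmACWmP8A1bDFABEREREREREREREREREREREREREREREREREREREREREREREREREREREREREREREREREREREREREREREREREREREREREREREREREREREREREREREREREREREREREREREREREREREREREREREREREREREREREREREREREREREREREREREREREREREREREREREREREREREREREREREREREREREREREREREREREREREREREREREREREREREREREREREREREREREREREREREREREREREREREREREREREREREREREREREREREREREREREREREREREREREREREREREREREREREREREREREREREREREREREREREREREREREREREREREREREREREREREREREREREREREREREREREREREREREREREREREREREREREREREREREREREREREREREREREREREREREREREREREREREREREREREREREREREREREREREREREREREREREREREREREREREREREREREREREREREREREREREREREREREREREREREREREREREREREREREREREREREREREREREREREREREREREREREREREREREREREREREREREREREREREREREREREREREREREREREREREREREREREREREREREREREREREREREREREREREREREREREREREREREREREREREREREREREREREREREREREREREREREREREREREREREREREREREREREREREREREREREREREREREREREREREREREREREREREREREREREREREREREREREREREREREREREREREREREREREREREREREREREREREREREREREREREREREREREREREREREREREREREREREREREREREREREREREREREREREREREREREREREREREREREREREREREREREREREREREREREREREREREREREREREREREREREREREREREREREREREREREREREREREREREREREREREREREREREREREREREREREREREREREREREREREREREREREREREREREREREREREREREREREREREREREREREREREREREREREREREREREREREREREREREREREREREREREREREREREREREREREREREREREREREREREREREREREREREREREREREREREREREREREREREREREREREREREREREREREREREREREREREREREREREREREREREREREREREREREREREREREREREREREREREREREREREREREREREREREREREREREREREREREREREREREREREREREREREREREREREREREREREREREREREREhERERERERERERERERERERERERERERERERERERERERIiERERERERERERERERERERERERERERERERERERERERIiIRERERERERERERERERERERERERERERERERERERERIiIhERERERERERERERERERERERERERERERERERERERIiIiERERERERERERERERERERERERERERERERERERERIiIiIRERERERERERERERERERERERERERERERERERERIiIiIhEREREREREREREREREREREREREREREREREREREiIiIiEREREREREREREREREREREREREREREREREREREiIiIiIREREREREREREREREREREREREREREREREREREiIiIiIhEREREREREREREREREREREREREREREREREREiIiIiIiERERERERERERERERERERERERERERERERERESIiIiIiIRERERERERERERERERERERERERERERERERESIiIiIiIhERERERERERERERERERERERERERERERERESIiIiIiIiERERERERERERERERERERERERERERERERESIiIiIiIiIRERERERERERERERERERERERERERERERESIiIiIiIiIhERERERERERERERERERERERERERERERERIiIiIiIiIiERERERERERERERERERERERERERERERERIiIiIiIiIiIRERERERERERERERERERERERERERERERIiIiIiIiIiIhERERERERERERERERERERERERERERERIiIiIiIiIiIiERERERERERERERERERERERERERERERIiIiIiIiIiIiIRERERERERERERERERERERERERERERIiIiIiIiIiIiIhERERERERERERERERERERERERERERIiIiIiIiIiIiIiERERERERERERERERERERERERERERIiIiIiIiIiIiIiIRERERERERERERERERERERERERERIiIiIiIiIiIiIiIhERERERERERERERERERERERERERIiIiIiIiIiIiIiIiERERERERERERERERERERERERERIiIiIiIiIiIiIiIiIRERERERERERERERERERERERERIiIiIiIiIiIiIiIiIhERERERERERERERERERERERERIiIiIiIiIiIiIiIiIiERERERERERERERERERERERERIiIiIiIiIiIiIiIiIiIRERERERERERERERERERERERIiIiIiIiIiIiIiIiIiIhERERERERERERERERERERESIiIiIiIiIiIiIiIiIiIi"/>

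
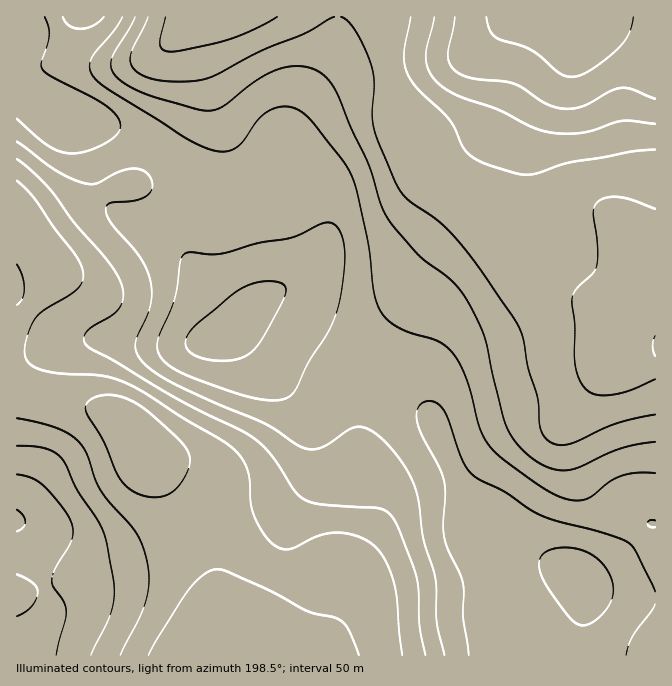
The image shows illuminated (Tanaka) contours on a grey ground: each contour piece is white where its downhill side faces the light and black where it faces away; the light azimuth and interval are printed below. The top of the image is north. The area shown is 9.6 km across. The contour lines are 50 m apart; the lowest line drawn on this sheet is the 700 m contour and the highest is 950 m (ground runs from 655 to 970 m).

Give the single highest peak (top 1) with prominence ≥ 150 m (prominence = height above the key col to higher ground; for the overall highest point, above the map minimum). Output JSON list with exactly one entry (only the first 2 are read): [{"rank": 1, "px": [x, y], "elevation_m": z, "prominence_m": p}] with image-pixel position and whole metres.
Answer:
[{"rank": 1, "px": [584, 578], "elevation_m": 970, "prominence_m": 315}]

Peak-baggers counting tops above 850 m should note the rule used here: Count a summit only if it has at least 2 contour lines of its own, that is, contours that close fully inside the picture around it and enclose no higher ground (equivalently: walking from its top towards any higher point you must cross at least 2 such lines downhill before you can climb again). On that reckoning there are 1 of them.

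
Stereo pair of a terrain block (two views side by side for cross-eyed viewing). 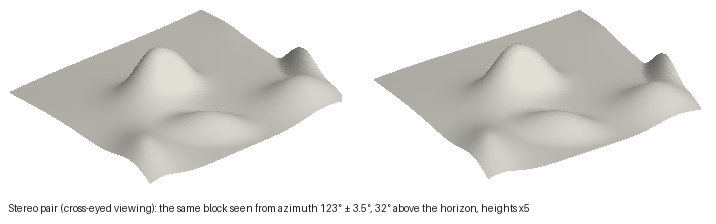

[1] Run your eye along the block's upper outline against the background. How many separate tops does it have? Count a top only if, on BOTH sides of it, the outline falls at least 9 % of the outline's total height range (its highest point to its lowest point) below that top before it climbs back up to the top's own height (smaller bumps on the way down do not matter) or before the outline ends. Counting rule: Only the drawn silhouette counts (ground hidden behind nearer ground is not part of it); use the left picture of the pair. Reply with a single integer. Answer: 2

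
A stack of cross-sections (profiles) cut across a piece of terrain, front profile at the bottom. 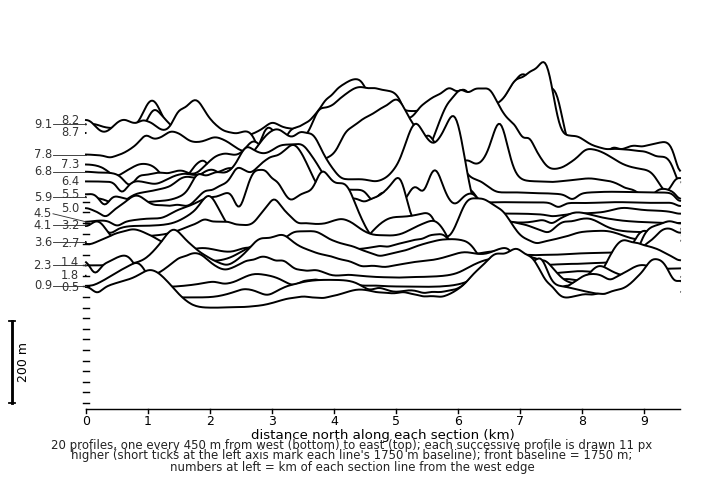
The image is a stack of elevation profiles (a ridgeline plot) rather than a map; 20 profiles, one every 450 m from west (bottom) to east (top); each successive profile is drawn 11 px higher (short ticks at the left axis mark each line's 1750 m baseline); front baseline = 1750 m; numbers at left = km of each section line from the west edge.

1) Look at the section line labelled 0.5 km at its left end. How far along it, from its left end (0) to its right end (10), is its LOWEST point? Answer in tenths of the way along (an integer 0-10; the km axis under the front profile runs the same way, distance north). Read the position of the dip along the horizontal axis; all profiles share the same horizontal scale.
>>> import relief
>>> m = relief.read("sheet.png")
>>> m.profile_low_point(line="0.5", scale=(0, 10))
2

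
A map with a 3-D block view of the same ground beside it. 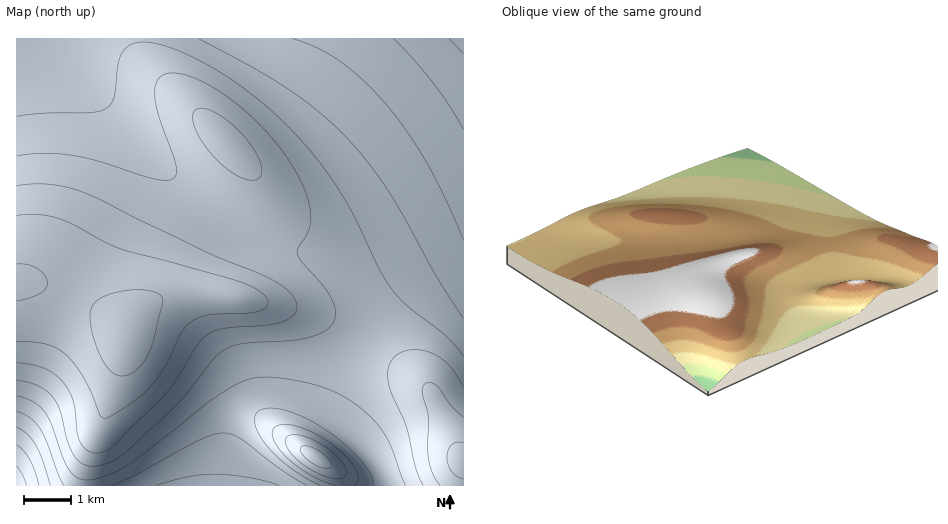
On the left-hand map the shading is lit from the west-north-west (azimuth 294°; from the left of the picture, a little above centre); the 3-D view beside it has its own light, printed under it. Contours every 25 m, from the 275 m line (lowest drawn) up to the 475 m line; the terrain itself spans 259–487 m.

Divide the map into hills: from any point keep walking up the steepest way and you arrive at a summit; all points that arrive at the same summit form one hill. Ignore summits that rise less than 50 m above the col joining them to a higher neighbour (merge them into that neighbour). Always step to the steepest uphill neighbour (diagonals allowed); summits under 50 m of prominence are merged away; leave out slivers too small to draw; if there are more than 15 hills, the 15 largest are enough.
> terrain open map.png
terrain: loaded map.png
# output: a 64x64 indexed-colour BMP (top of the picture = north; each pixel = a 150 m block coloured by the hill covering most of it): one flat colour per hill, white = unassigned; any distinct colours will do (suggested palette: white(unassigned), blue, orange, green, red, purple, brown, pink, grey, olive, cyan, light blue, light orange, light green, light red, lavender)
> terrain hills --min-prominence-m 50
<image width="64" height="64" href="data:image/bmp;base64,Qk12CAAAAAAAAHYAAAAoAAAAQAAAAEAAAAABAAQAAAAAAAAIAAATCwAAEwsAABAAAAAAAAAA////ALR3HwAOf/8ALKAsACgn1gC9Z5QAS1aMAMJ34wB/f38AIr28AM++FwDox64AeLv/AIrfmACWmP8A1bDFABERERERERERERERERERETMzMzMzMzMzMzMzMiIiIiIiERERERERERERERERERERMzMzMzMzMzMzMzMyIiIiIiIREREREREREREREREREREzMzMzMzMzMzMzMyIiIiIiIhERERERERERERERERERETMzMzMzMzMzMzMzIiIiIiIiERERERERERERERERERERMzMzMzMzMzMzMzIiIiIiIiIREREREREREREREREREREzMzMzMzMzMzMzIiIiIiIiIhERERERERERERERERERETMzMzMzMzMzMzIiIiIiIiIiERERERERERERERERERERMzMzMzMzMzMzIiIiIiIiIiIREREREREREREREREREREzMzMzMzMzMzIiIiIiIiIiIhERERERERERERERERERERMzMzMzMzMyIiIiIiIiIiIiEREREREREREREREREREREzMzMzMzMSIiIiIiIiIiIiIRERERERERERERERERERERMzMzMzEREiIiIiIiIiIiIhERERERERERERERERERERETMzMxERESIiIiIiIiIiIiERERERERERERERERERERERERERERERIiIiIiIiIiIiIRERERERERERERERERERERERERERERESIiIiIiIiIiIhERERERERERERERERERERERERERERERIiIiIiIiIiIiERERERERERERERERERERERERERERERESIiIiIiIiIiIREREREREREREREREREREREREREREREREiIiIiIiIiIhERERERERERERERERERERERERERERERESIiIiIiIiIiEREREREREREREREREREREREREREREREREiIiIiIiIiIRERERERERERERERERERERERERERERERERIiIiIiIiIhEREREREREREREREREREREREREREREREREiIiIiIiIiERERERERERERERERERERERERERERERERERIiIiIiIiIRERERERERERERERERERERERERERERERERESIiIiIiIhEREREREREREREREREREREREREREREREREREiIiIiIiERERERERERERERERERERERERERERERERERESIiIiIiIREREREREREREREREREREREREREREREREREREiIiIiIhERERERERERERERERERERERERERERERERERERIiIiIiERERERERERERERERERERERERERERERERERERERIiIiIRERERERERERERERERERERERERERERERERERERESIiIhERERERERERERERERERERERERERERERERERERERESIiERERERERERERERERERERERERERERERERERERERERESIRERERERERERERERERERERERERERERERERERERERERERERERERERERERERERERERERERERERERERERERERERERERERERERERERERERERERERERERERERERERERERERERERERERERERERERERERERERERERERERERERERERERERERERERERERERERERERERERERERERERERERERERERERERERERERERERERERERERERERERERERERERERERERERERERERERERERERERERERERERERERERERERERERERERERERERERERERERERERERERERERERERERERERERERERERERERERERERERERERERERERERERERERERERERERERERERERERERERERERERERERERERERERERERERERERERERERERERERERERERERERERERERERERERERERERERERERERERERERERERERERERERERERERERERERERERERERERERERERERERERERERERERERERERERERERERERERERERERERERERERERERERERERERERERERERERERERERERERERERERERERERERERERERERERERERERERERERERERERERERERERERERERERERERERERERERERERERERERERERERERERERERERERERERERERERERERERERERERERERERERERERERERERERERERERERERERERERERERERERERERERERERERERERERERERERERERERERERERERERERERERERERERERERERERERERERERERERERERERERERERERERERERERERERERERERERERERERERERERERERERERERERERERERERERERERERERERERERERERERERERERERERERERERERERERERERERERERERERERERERERERERERERERERERERERERERERERERERERERERERERERERERERERERERERERERERERERERERERERERERERERERERERERERERERERERERERERERERERERERERERERERERERERERERERERERERERERERERERERERERERERERERERERERERERERERERERERERERERERERERERERERERERERERERERERERERERERERERERERERERERERERERERERERERERERERERERERERERERERERERERERERERERERERERERERERERERERERERERERERERERERERERERERERERERERERERERERERERERERERERERERERERERERERERERERERERERERERERERERERERERERERER"/>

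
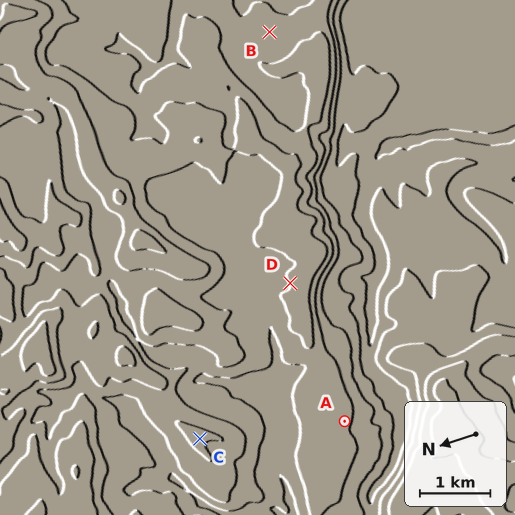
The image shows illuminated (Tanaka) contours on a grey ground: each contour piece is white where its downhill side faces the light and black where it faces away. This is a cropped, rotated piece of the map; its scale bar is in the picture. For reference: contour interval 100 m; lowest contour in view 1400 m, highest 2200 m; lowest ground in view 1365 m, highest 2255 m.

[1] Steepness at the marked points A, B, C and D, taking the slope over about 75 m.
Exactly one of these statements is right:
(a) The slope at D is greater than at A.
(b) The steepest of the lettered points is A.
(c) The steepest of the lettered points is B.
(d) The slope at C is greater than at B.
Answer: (b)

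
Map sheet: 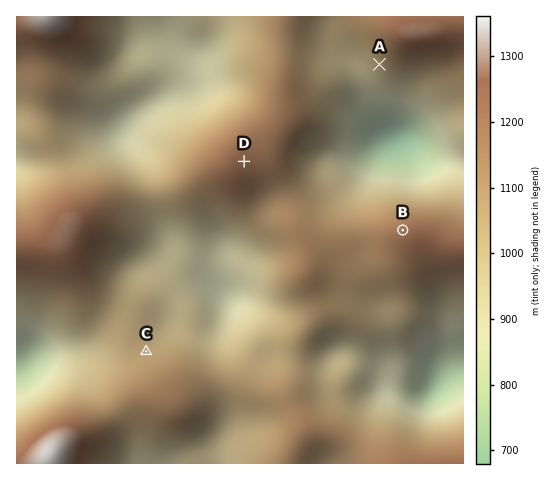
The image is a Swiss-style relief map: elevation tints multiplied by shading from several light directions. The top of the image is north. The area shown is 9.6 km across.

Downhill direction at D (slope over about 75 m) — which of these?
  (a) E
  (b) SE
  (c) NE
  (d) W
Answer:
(a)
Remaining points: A SW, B NW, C N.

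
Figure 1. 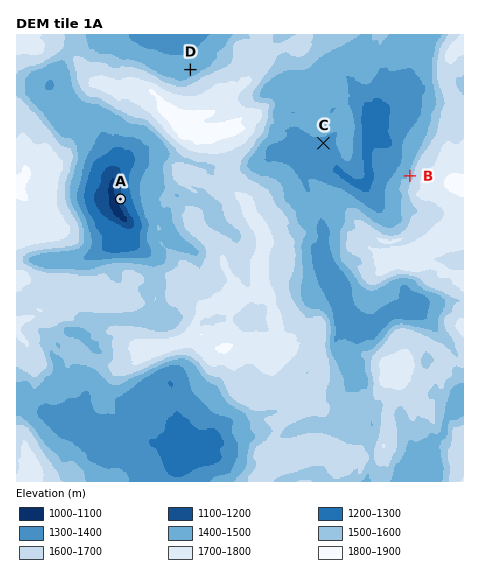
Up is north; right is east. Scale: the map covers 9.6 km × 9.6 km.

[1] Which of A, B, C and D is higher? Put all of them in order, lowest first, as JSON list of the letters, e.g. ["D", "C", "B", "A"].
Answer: ["A", "C", "D", "B"]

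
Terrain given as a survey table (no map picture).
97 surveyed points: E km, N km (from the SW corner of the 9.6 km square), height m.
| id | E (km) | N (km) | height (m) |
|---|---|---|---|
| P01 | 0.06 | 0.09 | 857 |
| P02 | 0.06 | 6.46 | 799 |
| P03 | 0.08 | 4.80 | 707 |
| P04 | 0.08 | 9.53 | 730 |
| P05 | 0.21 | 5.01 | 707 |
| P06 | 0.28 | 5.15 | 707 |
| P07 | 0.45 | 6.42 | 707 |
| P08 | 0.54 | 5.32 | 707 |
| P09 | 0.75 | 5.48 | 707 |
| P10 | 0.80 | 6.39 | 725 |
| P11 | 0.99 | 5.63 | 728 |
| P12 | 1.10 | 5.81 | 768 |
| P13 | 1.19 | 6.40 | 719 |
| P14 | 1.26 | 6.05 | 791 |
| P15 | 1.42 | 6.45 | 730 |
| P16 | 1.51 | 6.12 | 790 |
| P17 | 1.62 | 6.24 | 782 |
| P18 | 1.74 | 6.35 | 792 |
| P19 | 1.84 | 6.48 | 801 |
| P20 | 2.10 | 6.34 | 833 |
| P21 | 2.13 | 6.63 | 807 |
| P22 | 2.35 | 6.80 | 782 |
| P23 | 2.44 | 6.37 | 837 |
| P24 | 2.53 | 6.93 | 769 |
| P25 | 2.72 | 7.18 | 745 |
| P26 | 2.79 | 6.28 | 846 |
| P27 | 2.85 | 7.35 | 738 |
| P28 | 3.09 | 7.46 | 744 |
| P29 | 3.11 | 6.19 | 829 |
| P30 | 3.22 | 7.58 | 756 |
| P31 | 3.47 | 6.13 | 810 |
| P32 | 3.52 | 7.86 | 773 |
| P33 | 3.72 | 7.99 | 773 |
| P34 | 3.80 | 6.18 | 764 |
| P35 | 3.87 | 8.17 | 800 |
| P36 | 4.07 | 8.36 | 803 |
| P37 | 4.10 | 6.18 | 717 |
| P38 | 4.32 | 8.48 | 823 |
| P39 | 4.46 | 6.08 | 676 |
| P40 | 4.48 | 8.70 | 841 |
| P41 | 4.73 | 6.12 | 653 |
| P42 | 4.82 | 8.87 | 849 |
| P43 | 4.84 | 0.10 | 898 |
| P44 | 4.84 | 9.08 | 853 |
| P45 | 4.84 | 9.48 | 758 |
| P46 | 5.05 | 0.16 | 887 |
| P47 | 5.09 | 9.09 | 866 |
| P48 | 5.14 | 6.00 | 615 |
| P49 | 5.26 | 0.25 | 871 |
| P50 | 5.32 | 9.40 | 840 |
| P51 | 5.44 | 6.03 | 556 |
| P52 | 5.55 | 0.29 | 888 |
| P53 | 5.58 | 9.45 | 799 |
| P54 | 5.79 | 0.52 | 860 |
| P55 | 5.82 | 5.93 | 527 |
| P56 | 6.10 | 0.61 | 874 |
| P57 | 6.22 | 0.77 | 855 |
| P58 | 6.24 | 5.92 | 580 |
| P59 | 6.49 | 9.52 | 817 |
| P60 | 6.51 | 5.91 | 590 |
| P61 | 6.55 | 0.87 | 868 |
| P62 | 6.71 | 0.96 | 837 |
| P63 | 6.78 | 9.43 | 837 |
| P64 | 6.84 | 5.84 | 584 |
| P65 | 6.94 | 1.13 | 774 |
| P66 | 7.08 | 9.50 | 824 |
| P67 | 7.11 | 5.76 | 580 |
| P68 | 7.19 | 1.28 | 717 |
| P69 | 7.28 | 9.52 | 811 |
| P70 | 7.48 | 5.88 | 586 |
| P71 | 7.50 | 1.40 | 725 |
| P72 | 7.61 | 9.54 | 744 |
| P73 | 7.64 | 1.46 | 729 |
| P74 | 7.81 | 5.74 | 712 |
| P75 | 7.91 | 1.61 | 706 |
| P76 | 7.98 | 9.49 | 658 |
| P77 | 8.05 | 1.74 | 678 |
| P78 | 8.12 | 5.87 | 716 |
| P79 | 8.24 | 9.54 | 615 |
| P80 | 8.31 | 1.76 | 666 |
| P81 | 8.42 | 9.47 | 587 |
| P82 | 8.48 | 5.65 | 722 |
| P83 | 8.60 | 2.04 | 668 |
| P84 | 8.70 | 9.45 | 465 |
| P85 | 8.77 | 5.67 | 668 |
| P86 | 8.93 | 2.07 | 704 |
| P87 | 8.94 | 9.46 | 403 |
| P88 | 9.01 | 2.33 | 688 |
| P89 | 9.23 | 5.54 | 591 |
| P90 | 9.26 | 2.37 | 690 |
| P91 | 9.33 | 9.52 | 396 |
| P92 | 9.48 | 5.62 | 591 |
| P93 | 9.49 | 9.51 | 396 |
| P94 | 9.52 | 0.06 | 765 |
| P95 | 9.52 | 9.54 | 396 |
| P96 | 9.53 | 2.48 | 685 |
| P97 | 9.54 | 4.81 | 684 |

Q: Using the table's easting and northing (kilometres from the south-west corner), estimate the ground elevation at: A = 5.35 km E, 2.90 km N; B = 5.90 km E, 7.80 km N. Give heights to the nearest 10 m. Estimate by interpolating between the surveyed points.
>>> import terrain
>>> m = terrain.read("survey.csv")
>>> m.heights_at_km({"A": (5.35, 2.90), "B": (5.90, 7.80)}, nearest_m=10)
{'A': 820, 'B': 730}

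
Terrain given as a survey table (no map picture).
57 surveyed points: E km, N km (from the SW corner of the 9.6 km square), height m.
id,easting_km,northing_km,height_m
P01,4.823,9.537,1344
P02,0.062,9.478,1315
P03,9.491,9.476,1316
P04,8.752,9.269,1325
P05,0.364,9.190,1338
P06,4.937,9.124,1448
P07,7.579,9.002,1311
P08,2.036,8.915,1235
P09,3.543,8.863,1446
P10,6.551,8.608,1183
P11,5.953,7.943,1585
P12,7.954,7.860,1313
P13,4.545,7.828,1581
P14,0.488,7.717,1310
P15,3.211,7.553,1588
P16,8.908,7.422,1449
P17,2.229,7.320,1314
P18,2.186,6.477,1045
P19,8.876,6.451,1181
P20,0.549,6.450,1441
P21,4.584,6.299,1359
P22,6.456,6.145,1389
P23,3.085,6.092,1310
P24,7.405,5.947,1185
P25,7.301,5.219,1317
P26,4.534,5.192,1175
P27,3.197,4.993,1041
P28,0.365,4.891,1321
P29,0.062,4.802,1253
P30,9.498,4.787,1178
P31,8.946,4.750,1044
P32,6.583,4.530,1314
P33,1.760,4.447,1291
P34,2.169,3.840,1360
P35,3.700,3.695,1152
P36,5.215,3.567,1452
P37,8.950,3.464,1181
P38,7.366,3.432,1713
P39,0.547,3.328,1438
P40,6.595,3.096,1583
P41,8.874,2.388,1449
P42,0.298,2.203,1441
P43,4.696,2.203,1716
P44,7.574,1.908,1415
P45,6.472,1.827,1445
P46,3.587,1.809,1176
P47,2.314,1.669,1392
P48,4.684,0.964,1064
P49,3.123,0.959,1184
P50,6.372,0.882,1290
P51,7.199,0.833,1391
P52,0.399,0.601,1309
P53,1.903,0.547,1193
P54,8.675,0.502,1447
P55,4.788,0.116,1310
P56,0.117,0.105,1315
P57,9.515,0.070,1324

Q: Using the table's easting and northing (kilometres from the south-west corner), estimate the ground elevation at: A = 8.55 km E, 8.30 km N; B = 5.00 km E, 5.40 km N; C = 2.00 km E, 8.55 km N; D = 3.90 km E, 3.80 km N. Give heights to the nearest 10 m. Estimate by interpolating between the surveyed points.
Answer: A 1280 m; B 1290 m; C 1250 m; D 1150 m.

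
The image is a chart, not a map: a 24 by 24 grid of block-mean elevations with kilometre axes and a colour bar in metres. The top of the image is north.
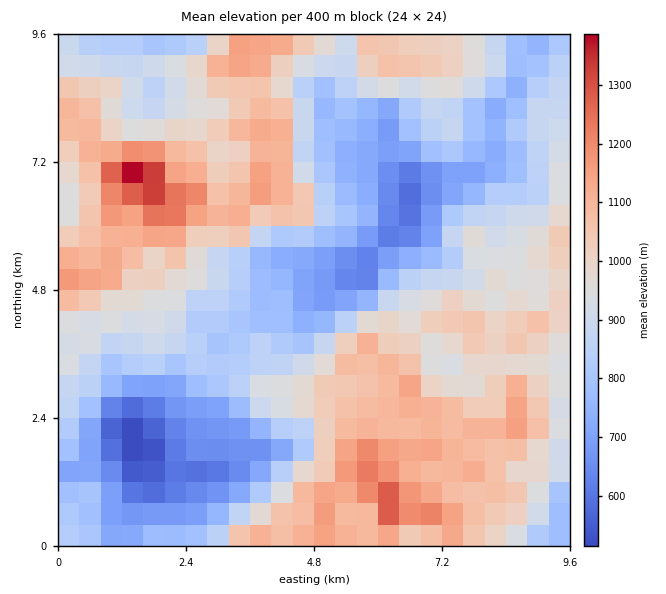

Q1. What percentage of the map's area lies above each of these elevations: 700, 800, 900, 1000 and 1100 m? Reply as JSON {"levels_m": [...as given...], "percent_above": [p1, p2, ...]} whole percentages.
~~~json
{"levels_m": [700, 800, 900, 1000, 1100], "percent_above": [88, 74, 56, 35, 15]}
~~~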